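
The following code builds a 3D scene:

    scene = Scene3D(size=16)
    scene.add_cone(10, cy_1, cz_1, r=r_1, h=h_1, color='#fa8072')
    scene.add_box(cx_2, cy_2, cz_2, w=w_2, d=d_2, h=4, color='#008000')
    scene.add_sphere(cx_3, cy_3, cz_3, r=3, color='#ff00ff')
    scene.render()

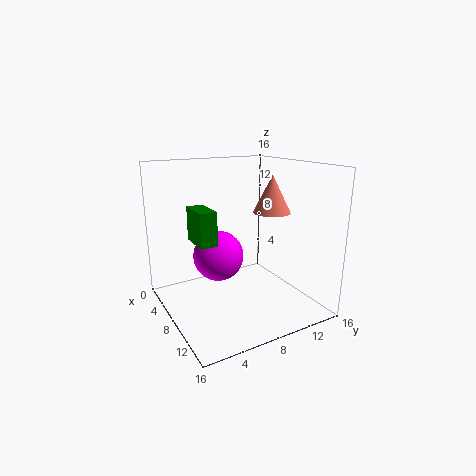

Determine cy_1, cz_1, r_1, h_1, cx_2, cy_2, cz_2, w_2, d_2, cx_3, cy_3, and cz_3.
cy_1 = 11
cz_1 = 11
r_1 = 2
h_1 = 4
cx_2 = 3
cy_2 = 4
cz_2 = 7
w_2 = 4
d_2 = 2
cx_3 = 5
cy_3 = 7
cz_3 = 5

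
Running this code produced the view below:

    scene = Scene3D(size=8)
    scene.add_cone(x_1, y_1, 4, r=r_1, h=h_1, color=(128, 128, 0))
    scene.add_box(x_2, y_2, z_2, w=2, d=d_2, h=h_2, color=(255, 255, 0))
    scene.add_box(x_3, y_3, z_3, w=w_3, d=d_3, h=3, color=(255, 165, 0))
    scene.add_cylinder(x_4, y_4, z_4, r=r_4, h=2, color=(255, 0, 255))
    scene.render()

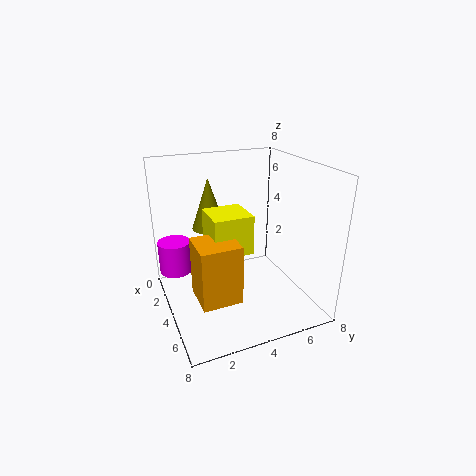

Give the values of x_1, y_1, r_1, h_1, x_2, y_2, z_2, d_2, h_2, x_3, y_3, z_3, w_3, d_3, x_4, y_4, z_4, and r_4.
x_1 = 2, y_1 = 3, r_1 = 1, h_1 = 3, x_2 = 4, y_2 = 2, z_2 = 4, d_2 = 2, h_2 = 2, x_3 = 5, y_3 = 1, z_3 = 2, w_3 = 2, d_3 = 2, x_4 = 1, y_4 = 1, z_4 = 1, r_4 = 1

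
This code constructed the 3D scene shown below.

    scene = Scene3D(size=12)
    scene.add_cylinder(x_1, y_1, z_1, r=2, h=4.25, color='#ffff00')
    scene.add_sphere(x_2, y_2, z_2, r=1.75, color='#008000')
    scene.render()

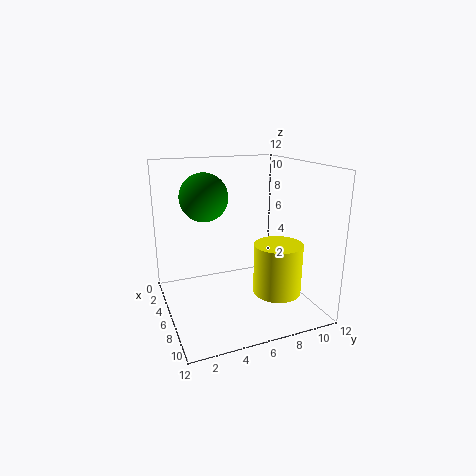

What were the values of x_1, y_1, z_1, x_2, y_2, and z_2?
x_1 = 8, y_1 = 8.75, z_1 = 1.5, x_2 = 7.5, y_2 = 2.75, z_2 = 10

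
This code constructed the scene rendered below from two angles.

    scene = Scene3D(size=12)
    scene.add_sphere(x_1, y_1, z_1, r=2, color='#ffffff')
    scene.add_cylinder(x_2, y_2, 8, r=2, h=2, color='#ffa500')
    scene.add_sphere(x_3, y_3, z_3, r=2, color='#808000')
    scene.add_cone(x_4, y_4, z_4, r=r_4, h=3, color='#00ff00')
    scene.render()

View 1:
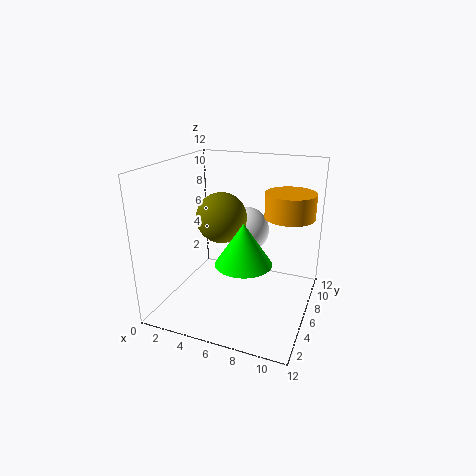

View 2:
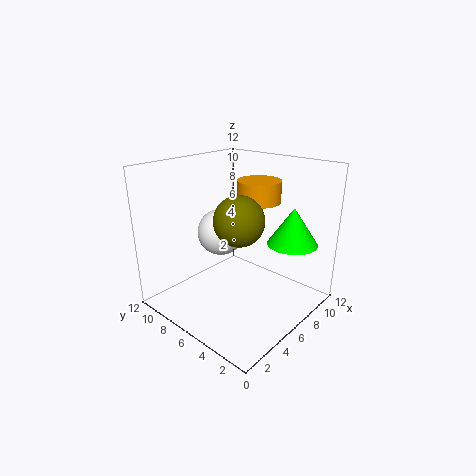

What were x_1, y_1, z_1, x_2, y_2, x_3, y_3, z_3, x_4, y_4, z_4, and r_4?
x_1 = 6
y_1 = 8
z_1 = 6
x_2 = 10
y_2 = 7
x_3 = 5
y_3 = 5
z_3 = 8
x_4 = 8
y_4 = 2
z_4 = 6
r_4 = 2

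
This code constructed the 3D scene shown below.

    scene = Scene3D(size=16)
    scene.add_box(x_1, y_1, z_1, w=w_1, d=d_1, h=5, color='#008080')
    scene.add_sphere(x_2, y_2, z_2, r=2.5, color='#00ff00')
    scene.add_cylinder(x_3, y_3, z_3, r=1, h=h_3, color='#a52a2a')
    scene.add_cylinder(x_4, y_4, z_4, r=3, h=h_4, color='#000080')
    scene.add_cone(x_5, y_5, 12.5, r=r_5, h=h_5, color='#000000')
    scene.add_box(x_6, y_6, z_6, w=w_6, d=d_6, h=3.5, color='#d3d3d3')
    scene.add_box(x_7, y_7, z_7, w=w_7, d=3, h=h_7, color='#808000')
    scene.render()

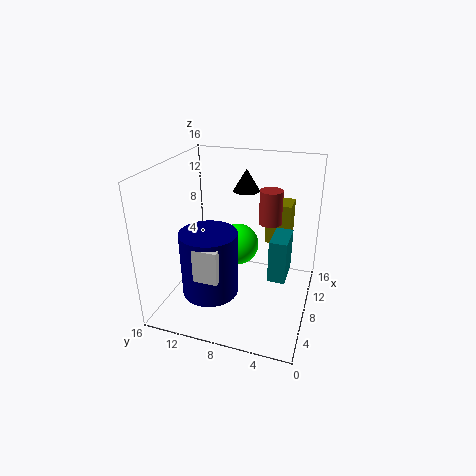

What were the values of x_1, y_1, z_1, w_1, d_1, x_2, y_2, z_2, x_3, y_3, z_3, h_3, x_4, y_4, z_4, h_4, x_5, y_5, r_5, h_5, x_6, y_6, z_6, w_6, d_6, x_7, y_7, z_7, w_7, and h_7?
x_1 = 8; y_1 = 2.5; z_1 = 3; w_1 = 4; d_1 = 2; x_2 = 11; y_2 = 9; z_2 = 5.5; x_3 = 3.5; y_3 = 3.5; z_3 = 12.5; h_3 = 3; x_4 = 4.5; y_4 = 10; z_4 = 3; h_4 = 7; x_5 = 11; y_5 = 8; r_5 = 1.5; h_5 = 2.5; x_6 = 1.5; y_6 = 8; z_6 = 6; w_6 = 2; d_6 = 2.5; x_7 = 12.5; y_7 = 3; z_7 = 5.5; w_7 = 3; h_7 = 5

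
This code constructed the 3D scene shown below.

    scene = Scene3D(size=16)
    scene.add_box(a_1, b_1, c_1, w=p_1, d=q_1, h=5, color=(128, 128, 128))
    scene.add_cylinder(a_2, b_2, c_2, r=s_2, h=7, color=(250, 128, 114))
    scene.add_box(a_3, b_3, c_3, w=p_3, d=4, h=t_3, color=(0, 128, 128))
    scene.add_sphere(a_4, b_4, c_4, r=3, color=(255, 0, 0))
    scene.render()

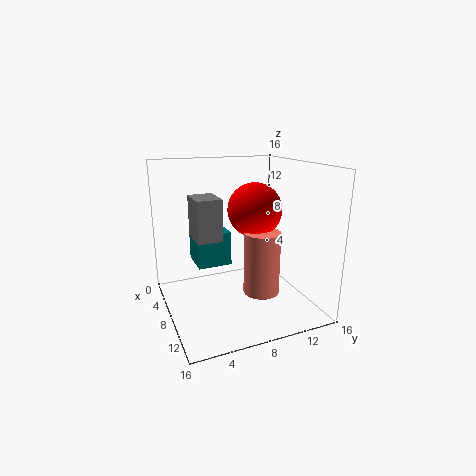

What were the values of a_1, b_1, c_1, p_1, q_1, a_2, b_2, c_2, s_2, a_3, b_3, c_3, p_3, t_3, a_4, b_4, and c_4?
a_1 = 2; b_1 = 4; c_1 = 7; p_1 = 4; q_1 = 3; a_2 = 10; b_2 = 10; c_2 = 2; s_2 = 2; a_3 = 2; b_3 = 4; c_3 = 4; p_3 = 4; t_3 = 4; a_4 = 8; b_4 = 10; c_4 = 11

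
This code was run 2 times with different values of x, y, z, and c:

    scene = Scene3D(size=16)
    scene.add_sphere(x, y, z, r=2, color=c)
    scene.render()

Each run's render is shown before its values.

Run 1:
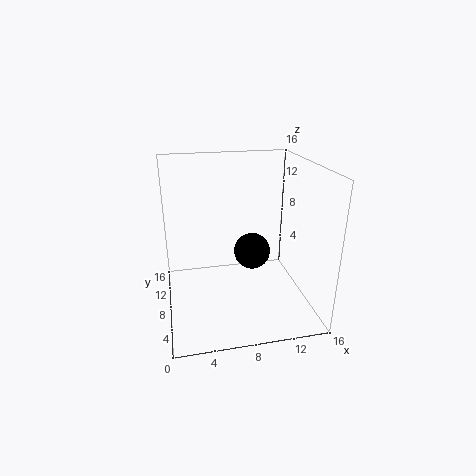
x = 9.5, y = 7.5, z = 6.5, c = 'black'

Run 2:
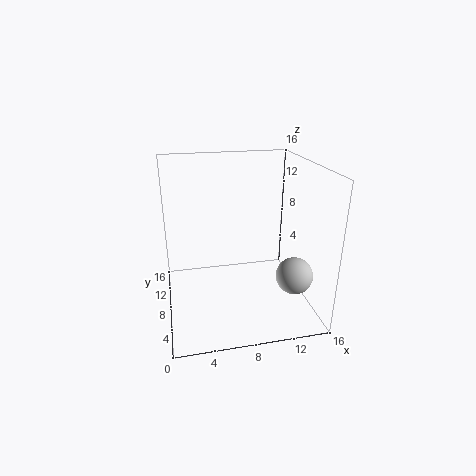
x = 13.5, y = 4.5, z = 4.5, c = 'lightgray'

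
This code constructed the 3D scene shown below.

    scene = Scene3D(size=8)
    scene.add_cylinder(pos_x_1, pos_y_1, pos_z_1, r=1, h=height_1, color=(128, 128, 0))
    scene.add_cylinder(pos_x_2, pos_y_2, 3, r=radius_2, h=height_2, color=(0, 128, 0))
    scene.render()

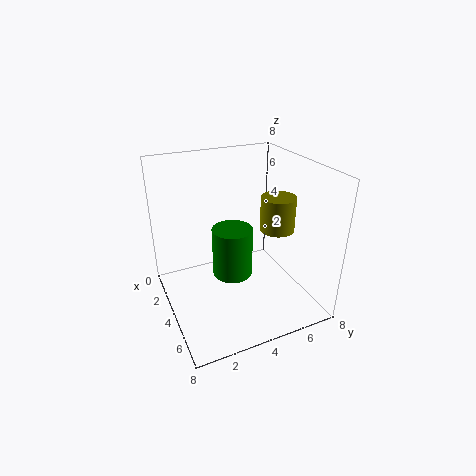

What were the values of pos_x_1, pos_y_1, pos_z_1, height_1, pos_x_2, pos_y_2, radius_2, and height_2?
pos_x_1 = 4, pos_y_1 = 6.5, pos_z_1 = 4, height_1 = 2, pos_x_2 = 5.5, pos_y_2 = 3, radius_2 = 1, height_2 = 2.5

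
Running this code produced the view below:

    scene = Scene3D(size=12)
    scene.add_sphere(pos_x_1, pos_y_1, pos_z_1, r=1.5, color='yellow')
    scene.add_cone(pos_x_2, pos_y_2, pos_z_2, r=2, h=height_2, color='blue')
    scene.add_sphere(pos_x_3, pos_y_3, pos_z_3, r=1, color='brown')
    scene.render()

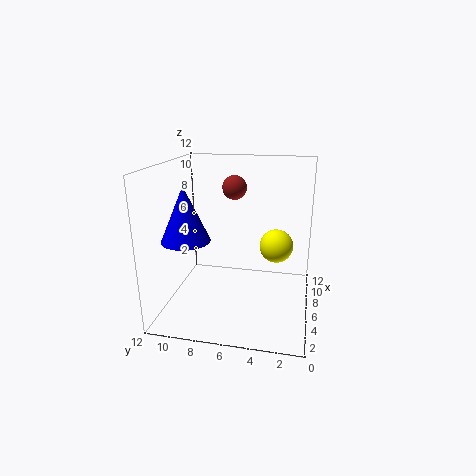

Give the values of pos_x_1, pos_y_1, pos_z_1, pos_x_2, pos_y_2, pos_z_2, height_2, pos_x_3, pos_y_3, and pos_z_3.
pos_x_1 = 8.5; pos_y_1 = 3; pos_z_1 = 4.5; pos_x_2 = 4.5; pos_y_2 = 10; pos_z_2 = 6; height_2 = 4.5; pos_x_3 = 7; pos_y_3 = 6.5; pos_z_3 = 10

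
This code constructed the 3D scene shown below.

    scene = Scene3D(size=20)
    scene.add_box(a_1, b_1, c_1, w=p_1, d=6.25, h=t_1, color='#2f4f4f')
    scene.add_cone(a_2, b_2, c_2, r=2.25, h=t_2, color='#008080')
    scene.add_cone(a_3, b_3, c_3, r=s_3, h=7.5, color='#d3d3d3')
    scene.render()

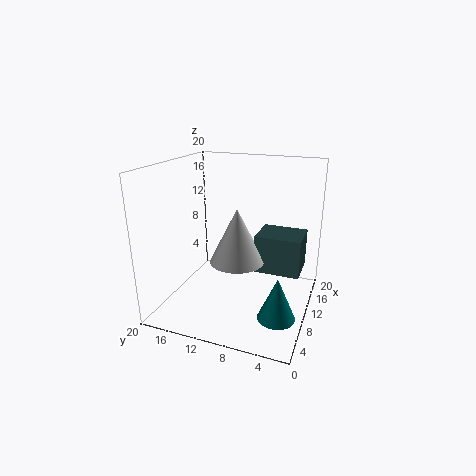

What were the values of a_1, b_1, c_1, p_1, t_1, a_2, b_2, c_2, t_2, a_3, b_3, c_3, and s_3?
a_1 = 9.5
b_1 = 1.25
c_1 = 5.5
p_1 = 5.25
t_1 = 5.25
a_2 = 3
b_2 = 2.5
c_2 = 3.5
t_2 = 5.25
a_3 = 9
b_3 = 9.75
c_3 = 7
s_3 = 3.75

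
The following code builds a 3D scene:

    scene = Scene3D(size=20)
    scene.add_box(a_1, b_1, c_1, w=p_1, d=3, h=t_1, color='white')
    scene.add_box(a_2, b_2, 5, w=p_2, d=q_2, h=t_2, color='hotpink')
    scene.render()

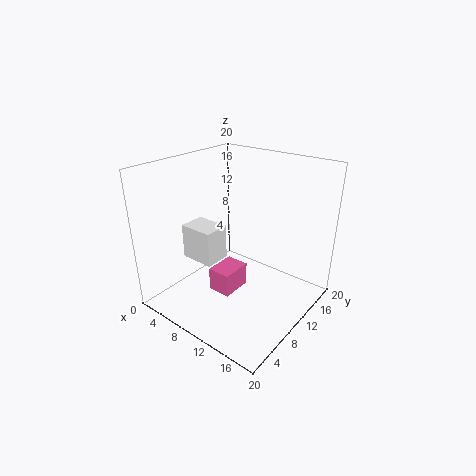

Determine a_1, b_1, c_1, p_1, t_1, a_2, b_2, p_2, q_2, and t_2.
a_1 = 9
b_1 = 1
c_1 = 11
p_1 = 4
t_1 = 4
a_2 = 10
b_2 = 4
p_2 = 3
q_2 = 4
t_2 = 3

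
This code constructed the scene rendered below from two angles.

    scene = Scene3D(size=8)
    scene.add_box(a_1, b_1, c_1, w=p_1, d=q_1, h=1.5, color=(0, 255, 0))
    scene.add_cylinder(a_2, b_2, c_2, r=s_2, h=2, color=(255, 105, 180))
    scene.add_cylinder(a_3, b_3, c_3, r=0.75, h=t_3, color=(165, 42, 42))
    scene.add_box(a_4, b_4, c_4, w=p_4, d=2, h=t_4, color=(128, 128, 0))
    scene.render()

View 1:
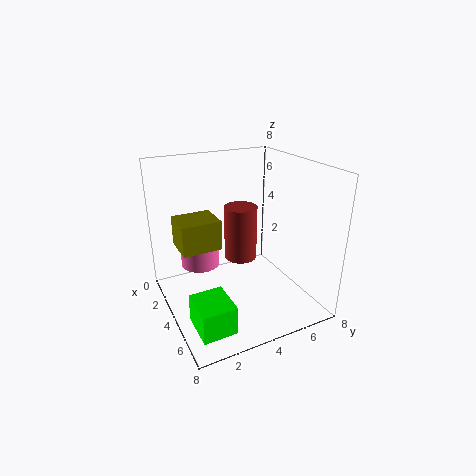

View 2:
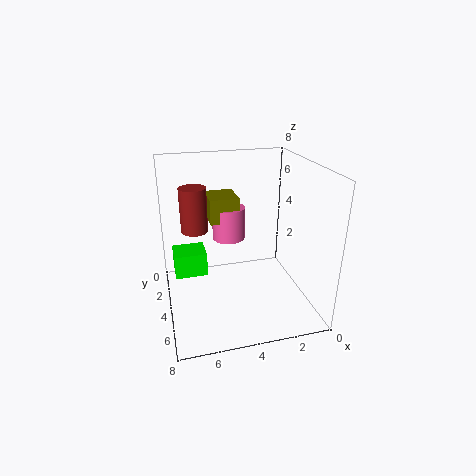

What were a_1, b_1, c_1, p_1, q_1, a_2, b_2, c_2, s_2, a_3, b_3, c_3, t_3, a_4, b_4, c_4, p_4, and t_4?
a_1 = 5.5
b_1 = 0.5
c_1 = 0.75
p_1 = 2
q_1 = 1.75
a_2 = 4
b_2 = 1.75
c_2 = 3
s_2 = 1
a_3 = 6.25
b_3 = 3
c_3 = 4.25
t_3 = 2.5
a_4 = 3.5
b_4 = 0.5
c_4 = 4.25
p_4 = 1.75
t_4 = 1.5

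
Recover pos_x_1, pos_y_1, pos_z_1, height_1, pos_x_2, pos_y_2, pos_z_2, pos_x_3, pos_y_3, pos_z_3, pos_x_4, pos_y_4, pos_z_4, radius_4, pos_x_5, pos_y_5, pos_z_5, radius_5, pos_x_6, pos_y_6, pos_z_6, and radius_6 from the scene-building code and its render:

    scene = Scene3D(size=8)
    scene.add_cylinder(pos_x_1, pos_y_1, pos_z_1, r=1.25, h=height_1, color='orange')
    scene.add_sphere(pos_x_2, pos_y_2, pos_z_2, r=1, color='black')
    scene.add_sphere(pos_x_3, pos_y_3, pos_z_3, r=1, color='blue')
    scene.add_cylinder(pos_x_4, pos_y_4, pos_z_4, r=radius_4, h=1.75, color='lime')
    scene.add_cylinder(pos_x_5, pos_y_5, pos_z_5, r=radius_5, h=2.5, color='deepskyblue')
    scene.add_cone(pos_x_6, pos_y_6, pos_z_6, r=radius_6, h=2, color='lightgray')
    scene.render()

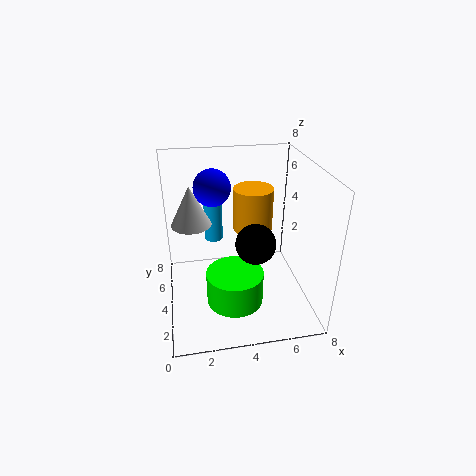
pos_x_1 = 5.5
pos_y_1 = 6.75
pos_z_1 = 3
height_1 = 2.75
pos_x_2 = 4.5
pos_y_2 = 2
pos_z_2 = 4.75
pos_x_3 = 2.75
pos_y_3 = 4.75
pos_z_3 = 6.75
pos_x_4 = 3.5
pos_y_4 = 2.25
pos_z_4 = 1.25
radius_4 = 1.5
pos_x_5 = 2.75
pos_y_5 = 4.75
pos_z_5 = 3.75
radius_5 = 0.5
pos_x_6 = 1.5
pos_y_6 = 3.25
pos_z_6 = 5.5
radius_6 = 1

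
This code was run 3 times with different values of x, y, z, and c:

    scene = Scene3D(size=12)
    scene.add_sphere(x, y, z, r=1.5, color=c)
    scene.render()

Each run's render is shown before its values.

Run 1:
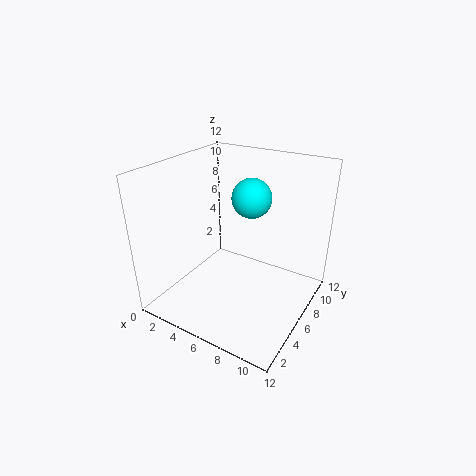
x = 7.5, y = 5.5, z = 10, c = 'cyan'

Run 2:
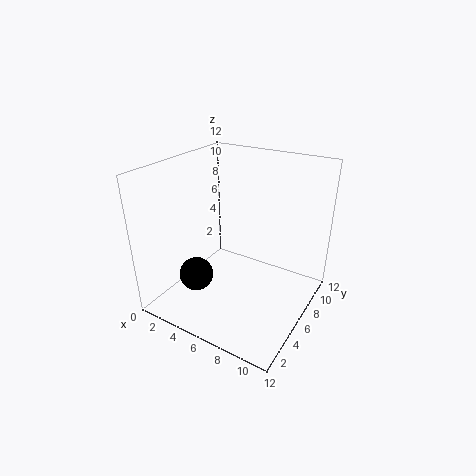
x = 2.5, y = 4.5, z = 2, c = 'black'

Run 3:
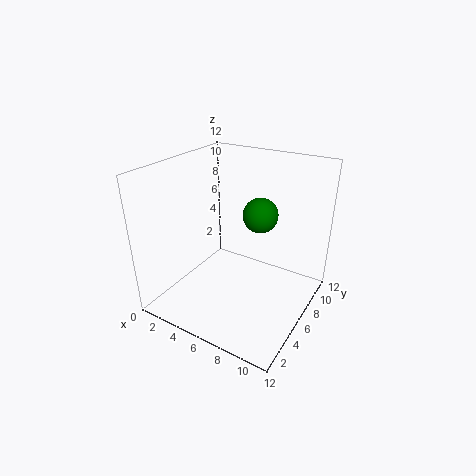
x = 7, y = 8, z = 7.5, c = 'green'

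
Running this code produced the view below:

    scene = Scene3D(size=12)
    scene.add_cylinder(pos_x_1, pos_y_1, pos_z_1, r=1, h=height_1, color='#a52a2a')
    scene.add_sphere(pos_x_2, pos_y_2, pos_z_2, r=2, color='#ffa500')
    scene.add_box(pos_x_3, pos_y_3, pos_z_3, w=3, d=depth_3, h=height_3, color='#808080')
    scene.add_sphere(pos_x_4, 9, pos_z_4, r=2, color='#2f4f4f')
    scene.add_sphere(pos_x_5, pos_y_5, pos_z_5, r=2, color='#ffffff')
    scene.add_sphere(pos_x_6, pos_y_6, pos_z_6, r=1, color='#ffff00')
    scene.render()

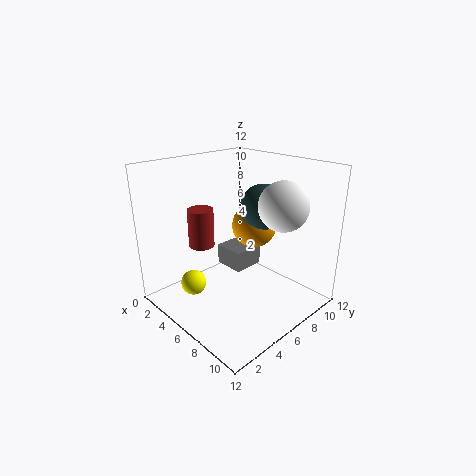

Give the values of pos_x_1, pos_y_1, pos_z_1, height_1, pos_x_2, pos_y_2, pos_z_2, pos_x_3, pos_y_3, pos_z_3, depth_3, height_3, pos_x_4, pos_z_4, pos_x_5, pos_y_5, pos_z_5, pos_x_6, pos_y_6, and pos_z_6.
pos_x_1 = 5, pos_y_1 = 3, pos_z_1 = 6, height_1 = 3, pos_x_2 = 5, pos_y_2 = 9, pos_z_2 = 6, pos_x_3 = 1, pos_y_3 = 8, pos_z_3 = 1, depth_3 = 3, height_3 = 2, pos_x_4 = 6, pos_z_4 = 8, pos_x_5 = 9, pos_y_5 = 8, pos_z_5 = 9, pos_x_6 = 5, pos_y_6 = 2, pos_z_6 = 3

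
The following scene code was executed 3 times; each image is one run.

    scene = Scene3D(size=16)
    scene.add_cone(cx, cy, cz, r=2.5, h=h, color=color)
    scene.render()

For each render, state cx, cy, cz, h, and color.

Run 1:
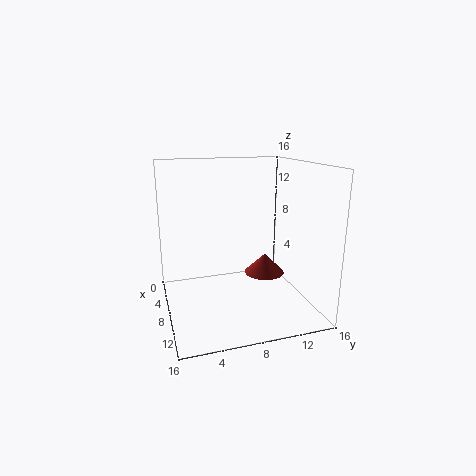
cx = 5, cy = 12.5, cz = 2, h = 2.5, color = 'brown'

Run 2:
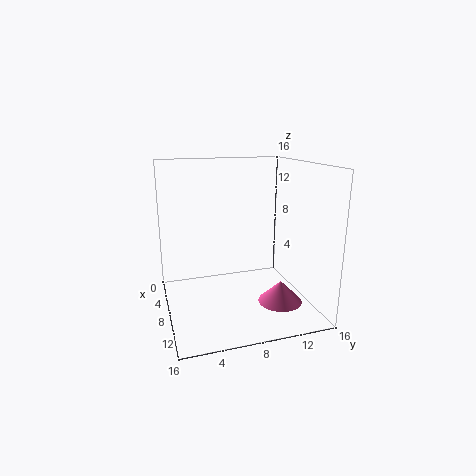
cx = 10, cy = 12.5, cz = 0.5, h = 2.5, color = 'hotpink'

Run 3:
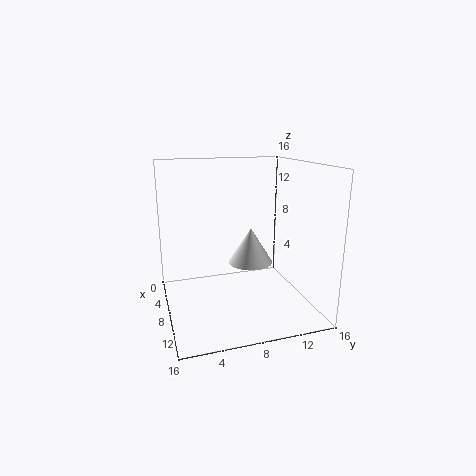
cx = 8, cy = 9.5, cz = 5, h = 4, color = 'white'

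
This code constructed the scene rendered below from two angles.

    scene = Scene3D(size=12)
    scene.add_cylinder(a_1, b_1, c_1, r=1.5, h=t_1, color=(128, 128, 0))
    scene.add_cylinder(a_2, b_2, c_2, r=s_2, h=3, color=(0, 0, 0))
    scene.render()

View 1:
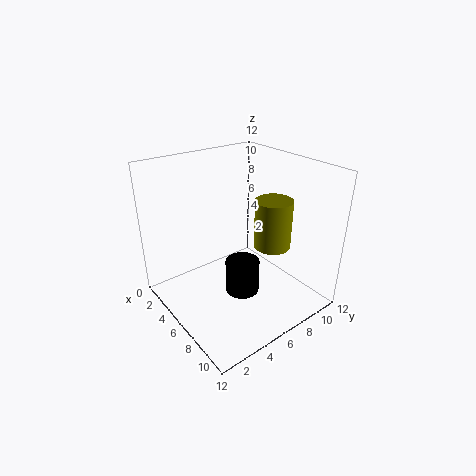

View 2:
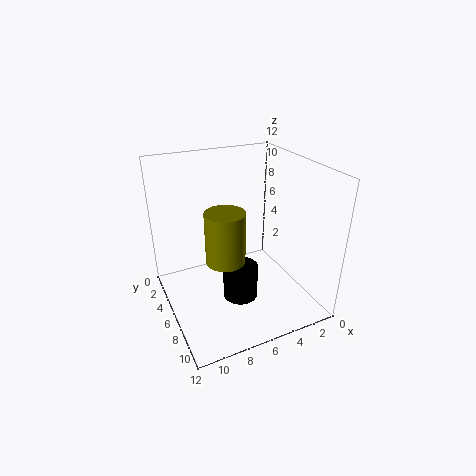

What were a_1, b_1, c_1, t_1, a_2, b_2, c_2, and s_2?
a_1 = 8, b_1 = 8, c_1 = 5.5, t_1 = 4, a_2 = 6, b_2 = 6.5, c_2 = 0.5, s_2 = 1.5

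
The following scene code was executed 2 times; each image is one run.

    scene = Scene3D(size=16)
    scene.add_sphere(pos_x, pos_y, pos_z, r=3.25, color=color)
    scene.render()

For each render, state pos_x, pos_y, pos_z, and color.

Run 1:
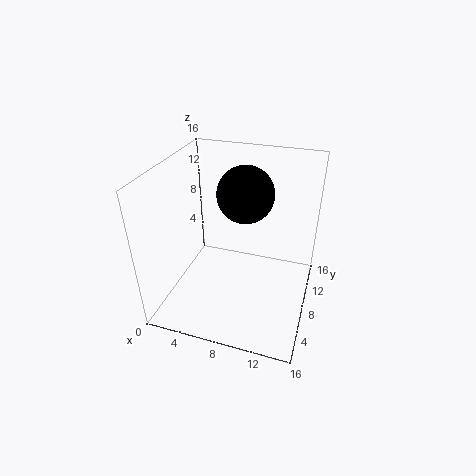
pos_x = 8; pos_y = 10.75; pos_z = 12; color = 'black'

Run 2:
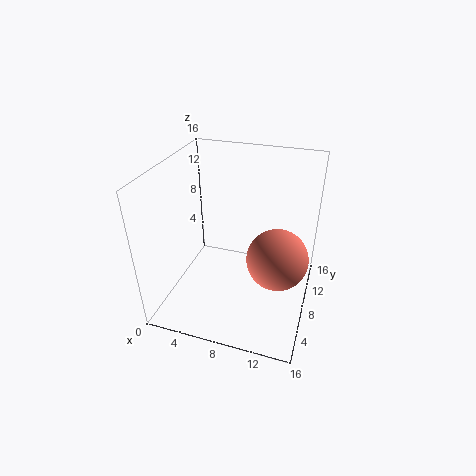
pos_x = 12.75; pos_y = 6.75; pos_z = 7; color = 'salmon'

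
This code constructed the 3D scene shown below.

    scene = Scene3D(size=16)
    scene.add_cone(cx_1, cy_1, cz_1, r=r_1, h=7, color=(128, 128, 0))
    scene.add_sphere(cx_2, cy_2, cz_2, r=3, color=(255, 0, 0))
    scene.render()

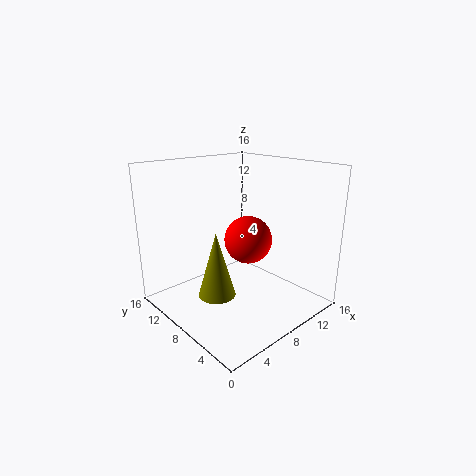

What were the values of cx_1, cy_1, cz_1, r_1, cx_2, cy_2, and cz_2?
cx_1 = 4.5, cy_1 = 7.5, cz_1 = 2.5, r_1 = 2, cx_2 = 12, cy_2 = 10.5, cz_2 = 6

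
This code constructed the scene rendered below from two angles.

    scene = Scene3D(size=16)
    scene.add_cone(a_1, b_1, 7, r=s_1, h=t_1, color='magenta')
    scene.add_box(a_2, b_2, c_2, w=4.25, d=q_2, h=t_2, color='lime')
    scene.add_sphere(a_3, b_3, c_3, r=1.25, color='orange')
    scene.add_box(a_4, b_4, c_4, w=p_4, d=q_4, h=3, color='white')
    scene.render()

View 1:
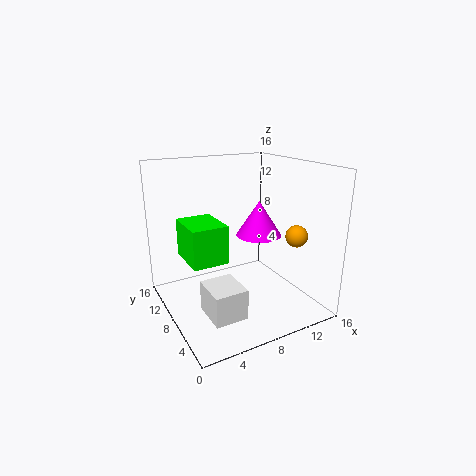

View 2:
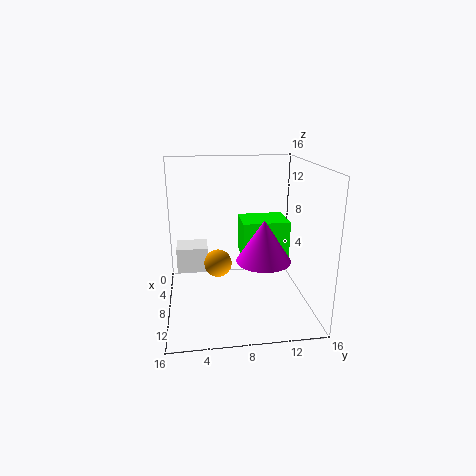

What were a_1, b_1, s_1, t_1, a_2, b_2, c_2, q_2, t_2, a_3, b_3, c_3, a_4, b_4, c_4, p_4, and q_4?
a_1 = 12
b_1 = 10
s_1 = 2.75
t_1 = 4.25
a_2 = 3
b_2 = 8.75
c_2 = 4.75
q_2 = 5.5
t_2 = 4.5
a_3 = 14
b_3 = 5.25
c_3 = 8
a_4 = 2
b_4 = 1
c_4 = 2.75
p_4 = 3.25
q_4 = 3.75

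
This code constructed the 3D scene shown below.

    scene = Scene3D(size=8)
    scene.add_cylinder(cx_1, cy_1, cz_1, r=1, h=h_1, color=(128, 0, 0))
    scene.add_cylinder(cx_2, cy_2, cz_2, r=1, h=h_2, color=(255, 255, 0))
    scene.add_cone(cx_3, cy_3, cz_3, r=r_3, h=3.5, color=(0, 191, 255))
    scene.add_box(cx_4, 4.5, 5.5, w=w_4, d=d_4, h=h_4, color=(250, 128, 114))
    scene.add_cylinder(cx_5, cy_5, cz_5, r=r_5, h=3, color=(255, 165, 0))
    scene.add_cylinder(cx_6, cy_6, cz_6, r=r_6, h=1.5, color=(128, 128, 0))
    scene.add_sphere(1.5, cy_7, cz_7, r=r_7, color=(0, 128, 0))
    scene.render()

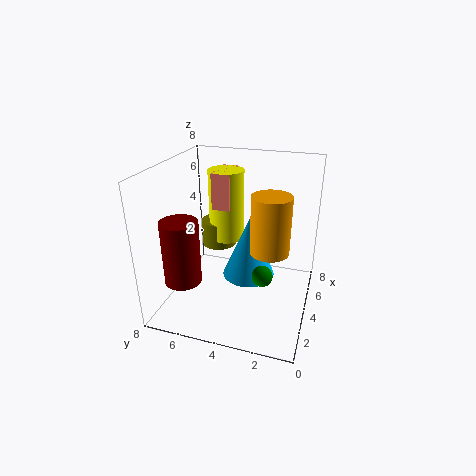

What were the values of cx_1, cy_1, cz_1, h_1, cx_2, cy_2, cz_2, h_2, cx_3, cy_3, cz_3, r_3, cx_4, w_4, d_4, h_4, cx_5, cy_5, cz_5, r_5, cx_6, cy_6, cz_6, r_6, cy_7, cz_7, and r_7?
cx_1 = 2; cy_1 = 6.5; cz_1 = 2; h_1 = 3.5; cx_2 = 5; cy_2 = 5; cz_2 = 3.5; h_2 = 4; cx_3 = 4.5; cy_3 = 3.5; cz_3 = 1.5; r_3 = 1.5; cx_4 = 4; w_4 = 2; d_4 = 1; h_4 = 2; cx_5 = 3; cy_5 = 2; cz_5 = 4; r_5 = 1; cx_6 = 5; cy_6 = 5.5; cz_6 = 3; r_6 = 1; cy_7 = 2; cz_7 = 3.5; r_7 = 0.5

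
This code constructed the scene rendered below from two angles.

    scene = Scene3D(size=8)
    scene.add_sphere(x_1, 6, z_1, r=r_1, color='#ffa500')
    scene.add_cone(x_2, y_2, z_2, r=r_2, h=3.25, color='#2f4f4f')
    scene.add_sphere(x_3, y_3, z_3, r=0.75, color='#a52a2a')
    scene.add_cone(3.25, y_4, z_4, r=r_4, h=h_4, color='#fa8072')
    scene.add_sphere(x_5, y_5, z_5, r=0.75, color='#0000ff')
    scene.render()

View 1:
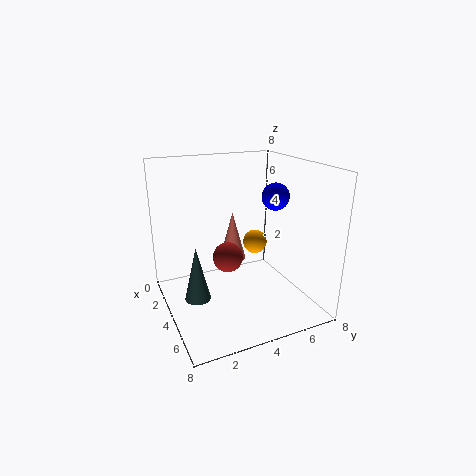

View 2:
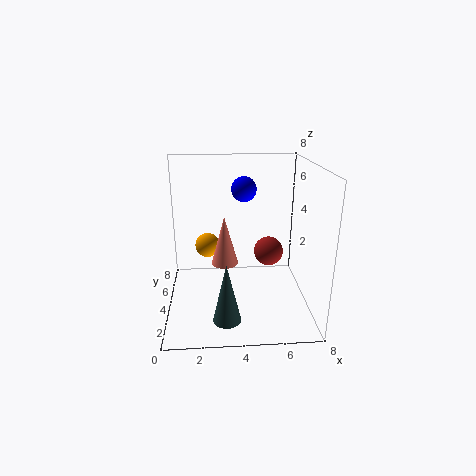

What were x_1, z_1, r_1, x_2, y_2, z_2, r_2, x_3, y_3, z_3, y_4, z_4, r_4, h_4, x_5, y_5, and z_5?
x_1 = 2.25; z_1 = 2.75; r_1 = 0.75; x_2 = 3.25; y_2 = 1.75; z_2 = 0.25; r_2 = 0.75; x_3 = 5.5; y_3 = 2.75; z_3 = 3.75; y_4 = 4; z_4 = 2.5; r_4 = 0.75; h_4 = 2.75; x_5 = 4.5; y_5 = 6; z_5 = 6.25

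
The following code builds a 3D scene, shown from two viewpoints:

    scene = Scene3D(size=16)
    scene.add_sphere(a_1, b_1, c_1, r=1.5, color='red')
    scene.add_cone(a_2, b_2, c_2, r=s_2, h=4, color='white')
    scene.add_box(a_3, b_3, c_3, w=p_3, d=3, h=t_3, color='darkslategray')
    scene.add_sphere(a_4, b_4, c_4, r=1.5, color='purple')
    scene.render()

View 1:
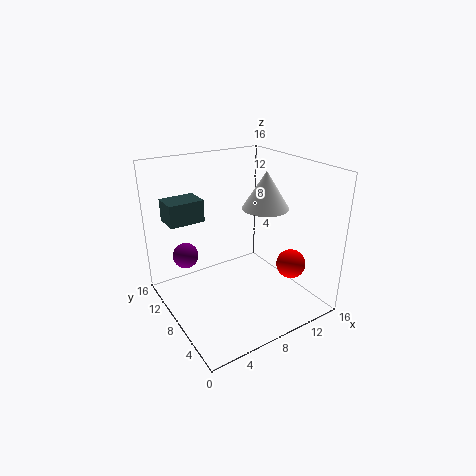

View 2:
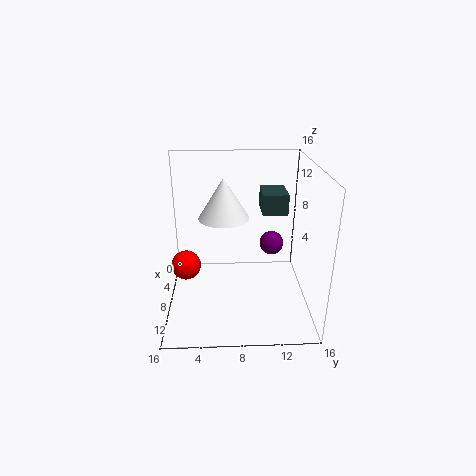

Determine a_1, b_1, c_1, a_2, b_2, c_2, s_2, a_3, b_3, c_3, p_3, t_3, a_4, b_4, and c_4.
a_1 = 11; b_1 = 2.5; c_1 = 6.5; a_2 = 10.5; b_2 = 6.5; c_2 = 11.5; s_2 = 2.5; a_3 = 1.5; b_3 = 11; c_3 = 9.5; p_3 = 4; t_3 = 2.5; a_4 = 3.5; b_4 = 12.5; c_4 = 5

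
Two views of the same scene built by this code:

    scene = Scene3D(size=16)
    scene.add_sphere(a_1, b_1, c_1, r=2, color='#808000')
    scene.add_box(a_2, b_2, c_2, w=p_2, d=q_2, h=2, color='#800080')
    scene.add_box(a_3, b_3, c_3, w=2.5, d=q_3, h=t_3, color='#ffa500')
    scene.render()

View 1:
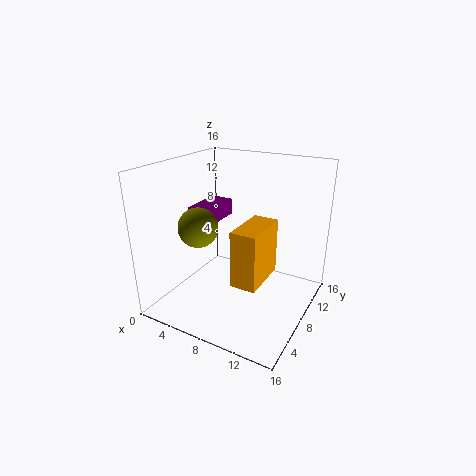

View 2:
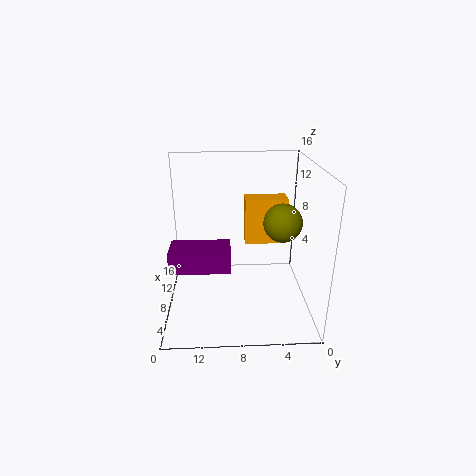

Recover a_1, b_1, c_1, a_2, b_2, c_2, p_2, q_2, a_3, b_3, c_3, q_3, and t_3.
a_1 = 6, b_1 = 3.5, c_1 = 10.5, a_2 = 0.5, b_2 = 9, c_2 = 8, p_2 = 3, q_2 = 5.5, a_3 = 10.5, b_3 = 2, c_3 = 6, q_3 = 5, t_3 = 5.5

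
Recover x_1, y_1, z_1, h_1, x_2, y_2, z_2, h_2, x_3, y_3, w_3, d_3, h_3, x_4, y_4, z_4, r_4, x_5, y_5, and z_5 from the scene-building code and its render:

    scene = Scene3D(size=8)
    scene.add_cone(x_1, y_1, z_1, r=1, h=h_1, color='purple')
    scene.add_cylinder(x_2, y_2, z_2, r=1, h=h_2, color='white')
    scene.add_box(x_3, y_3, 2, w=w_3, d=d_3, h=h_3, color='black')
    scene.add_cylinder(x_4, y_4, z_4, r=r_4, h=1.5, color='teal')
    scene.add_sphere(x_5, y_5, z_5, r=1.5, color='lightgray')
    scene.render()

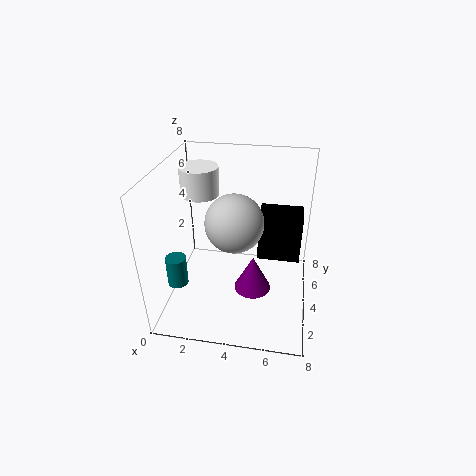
x_1 = 5; y_1 = 3; z_1 = 1.5; h_1 = 2; x_2 = 2; y_2 = 4; z_2 = 6.5; h_2 = 1.5; x_3 = 5; y_3 = 5; w_3 = 2.5; d_3 = 1.5; h_3 = 3; x_4 = 1.5; y_4 = 1; z_4 = 3; r_4 = 0.5; x_5 = 4; y_5 = 3; z_5 = 5.5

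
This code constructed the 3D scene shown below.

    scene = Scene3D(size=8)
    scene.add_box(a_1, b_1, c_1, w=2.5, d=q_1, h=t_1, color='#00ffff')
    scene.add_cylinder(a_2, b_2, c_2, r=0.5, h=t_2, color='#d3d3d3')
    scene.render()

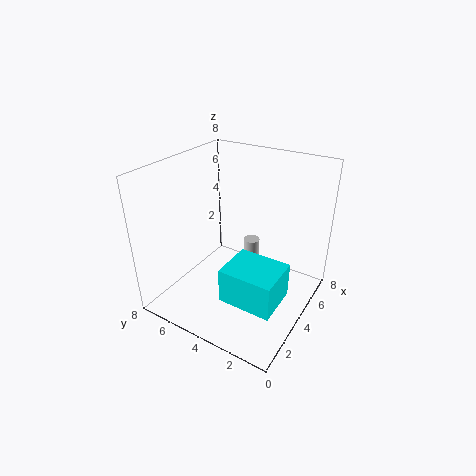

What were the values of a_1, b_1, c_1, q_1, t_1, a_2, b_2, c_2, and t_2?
a_1 = 2
b_1 = 1
c_1 = 1
q_1 = 3
t_1 = 2
a_2 = 6.5
b_2 = 4.5
c_2 = 1
t_2 = 1.5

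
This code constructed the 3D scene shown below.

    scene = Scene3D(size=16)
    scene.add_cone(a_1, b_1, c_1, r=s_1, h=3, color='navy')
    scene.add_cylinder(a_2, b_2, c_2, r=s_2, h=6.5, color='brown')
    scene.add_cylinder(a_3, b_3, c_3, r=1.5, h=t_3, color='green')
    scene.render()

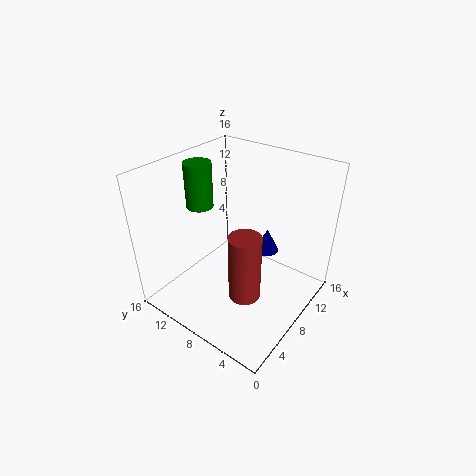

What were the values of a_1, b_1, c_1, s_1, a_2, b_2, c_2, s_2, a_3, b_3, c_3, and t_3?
a_1 = 13.5
b_1 = 7.5
c_1 = 3.5
s_1 = 1.5
a_2 = 3
b_2 = 3.5
c_2 = 6
s_2 = 1.5
a_3 = 7
b_3 = 12.5
c_3 = 11
t_3 = 5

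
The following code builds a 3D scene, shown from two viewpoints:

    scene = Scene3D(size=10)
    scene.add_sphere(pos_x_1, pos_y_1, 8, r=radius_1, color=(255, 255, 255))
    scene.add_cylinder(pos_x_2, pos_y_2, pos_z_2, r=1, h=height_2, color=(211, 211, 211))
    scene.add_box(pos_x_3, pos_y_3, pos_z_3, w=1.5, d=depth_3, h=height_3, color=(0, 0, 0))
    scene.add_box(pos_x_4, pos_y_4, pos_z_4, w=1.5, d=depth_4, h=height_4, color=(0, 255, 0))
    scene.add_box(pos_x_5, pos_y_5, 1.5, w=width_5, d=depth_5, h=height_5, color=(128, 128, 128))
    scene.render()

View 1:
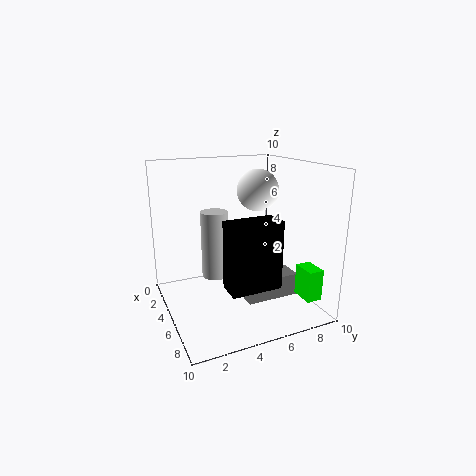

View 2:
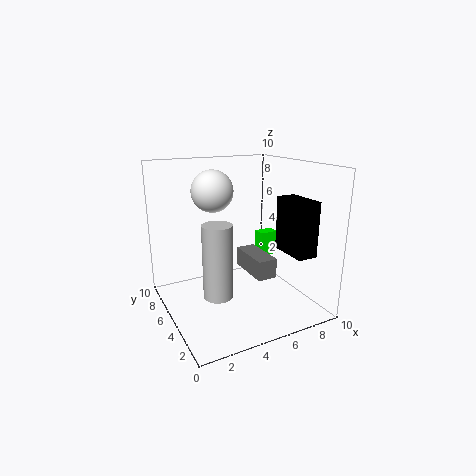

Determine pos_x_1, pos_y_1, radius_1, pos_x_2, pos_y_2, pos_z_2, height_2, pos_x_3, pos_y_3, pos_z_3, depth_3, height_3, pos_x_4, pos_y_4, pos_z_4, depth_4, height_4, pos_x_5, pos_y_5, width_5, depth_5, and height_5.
pos_x_1 = 4
pos_y_1 = 7
radius_1 = 1.5
pos_x_2 = 3
pos_y_2 = 4
pos_z_2 = 1.5
height_2 = 5
pos_x_3 = 8.5
pos_y_3 = 2.5
pos_z_3 = 3.5
depth_3 = 3
height_3 = 4
pos_x_4 = 8.5
pos_y_4 = 7.5
pos_z_4 = 2
depth_4 = 1
height_4 = 2
pos_x_5 = 6.5
pos_y_5 = 4.5
width_5 = 1.5
depth_5 = 3.5
height_5 = 1.5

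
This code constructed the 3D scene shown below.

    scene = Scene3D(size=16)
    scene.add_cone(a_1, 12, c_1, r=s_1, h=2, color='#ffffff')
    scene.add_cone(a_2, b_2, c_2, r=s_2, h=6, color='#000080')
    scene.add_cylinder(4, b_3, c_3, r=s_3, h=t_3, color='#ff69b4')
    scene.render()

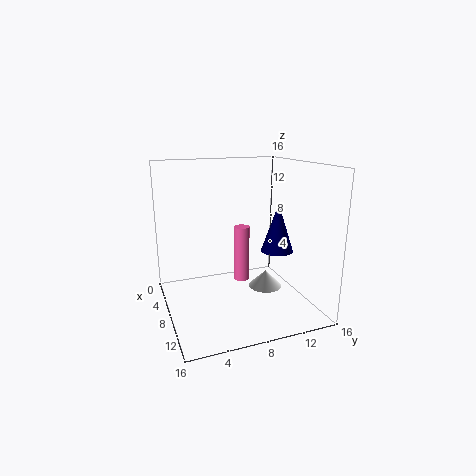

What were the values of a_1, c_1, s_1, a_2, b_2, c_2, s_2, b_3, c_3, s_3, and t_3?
a_1 = 7; c_1 = 1; s_1 = 2; a_2 = 6; b_2 = 14; c_2 = 5; s_2 = 2; b_3 = 10; c_3 = 1; s_3 = 1; t_3 = 7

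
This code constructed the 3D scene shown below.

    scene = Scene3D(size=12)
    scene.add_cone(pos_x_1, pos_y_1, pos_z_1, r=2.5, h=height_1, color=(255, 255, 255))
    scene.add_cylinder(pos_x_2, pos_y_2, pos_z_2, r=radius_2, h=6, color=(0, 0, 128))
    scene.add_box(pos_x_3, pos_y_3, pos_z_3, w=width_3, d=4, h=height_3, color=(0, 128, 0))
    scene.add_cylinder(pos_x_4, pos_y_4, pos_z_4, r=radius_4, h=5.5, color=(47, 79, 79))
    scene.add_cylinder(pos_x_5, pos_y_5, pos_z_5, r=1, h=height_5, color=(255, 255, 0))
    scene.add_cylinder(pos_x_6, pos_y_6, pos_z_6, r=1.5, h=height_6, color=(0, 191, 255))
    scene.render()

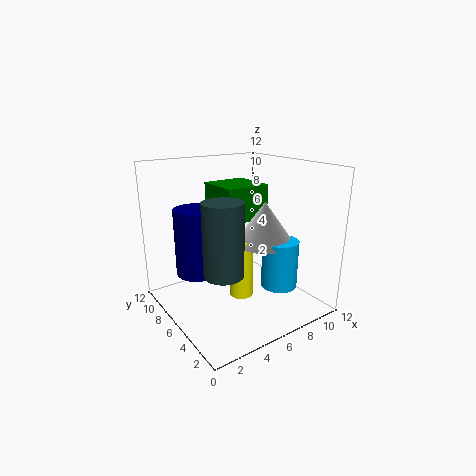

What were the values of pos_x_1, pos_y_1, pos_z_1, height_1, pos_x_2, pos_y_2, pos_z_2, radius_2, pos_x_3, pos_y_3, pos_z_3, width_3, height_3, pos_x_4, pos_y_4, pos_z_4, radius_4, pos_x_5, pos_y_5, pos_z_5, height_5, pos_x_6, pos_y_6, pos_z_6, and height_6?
pos_x_1 = 8, pos_y_1 = 5, pos_z_1 = 5.5, height_1 = 3.5, pos_x_2 = 4, pos_y_2 = 9.5, pos_z_2 = 2, radius_2 = 2, pos_x_3 = 5.5, pos_y_3 = 6.5, pos_z_3 = 7, width_3 = 4, height_3 = 3, pos_x_4 = 3, pos_y_4 = 3.5, pos_z_4 = 4.5, radius_4 = 1.5, pos_x_5 = 6, pos_y_5 = 5.5, pos_z_5 = 1, height_5 = 5, pos_x_6 = 8.5, pos_y_6 = 3.5, pos_z_6 = 2, height_6 = 4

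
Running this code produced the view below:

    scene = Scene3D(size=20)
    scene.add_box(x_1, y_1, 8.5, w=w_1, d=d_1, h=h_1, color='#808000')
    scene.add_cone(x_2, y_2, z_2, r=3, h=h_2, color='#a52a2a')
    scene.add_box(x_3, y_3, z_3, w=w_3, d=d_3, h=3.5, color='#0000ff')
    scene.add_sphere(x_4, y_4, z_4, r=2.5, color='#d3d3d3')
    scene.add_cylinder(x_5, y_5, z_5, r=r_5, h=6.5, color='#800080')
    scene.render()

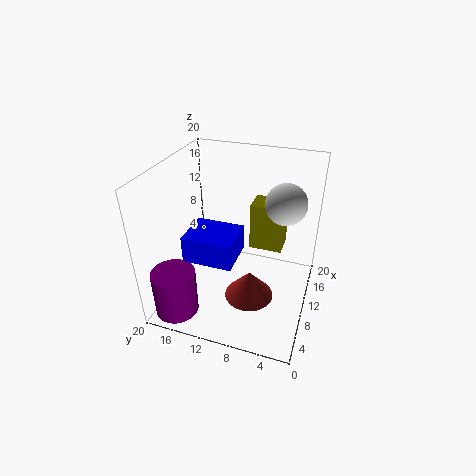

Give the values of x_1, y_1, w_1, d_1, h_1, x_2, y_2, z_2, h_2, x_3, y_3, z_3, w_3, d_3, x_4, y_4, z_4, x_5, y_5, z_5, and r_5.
x_1 = 10.5, y_1 = 4, w_1 = 3.5, d_1 = 4.5, h_1 = 6.5, x_2 = 4, y_2 = 6.5, z_2 = 6, h_2 = 3.5, x_3 = 4, y_3 = 9, z_3 = 9, w_3 = 5.5, d_3 = 6.5, x_4 = 8.5, y_4 = 3.5, z_4 = 17, x_5 = 3.5, y_5 = 17, z_5 = 0.5, r_5 = 3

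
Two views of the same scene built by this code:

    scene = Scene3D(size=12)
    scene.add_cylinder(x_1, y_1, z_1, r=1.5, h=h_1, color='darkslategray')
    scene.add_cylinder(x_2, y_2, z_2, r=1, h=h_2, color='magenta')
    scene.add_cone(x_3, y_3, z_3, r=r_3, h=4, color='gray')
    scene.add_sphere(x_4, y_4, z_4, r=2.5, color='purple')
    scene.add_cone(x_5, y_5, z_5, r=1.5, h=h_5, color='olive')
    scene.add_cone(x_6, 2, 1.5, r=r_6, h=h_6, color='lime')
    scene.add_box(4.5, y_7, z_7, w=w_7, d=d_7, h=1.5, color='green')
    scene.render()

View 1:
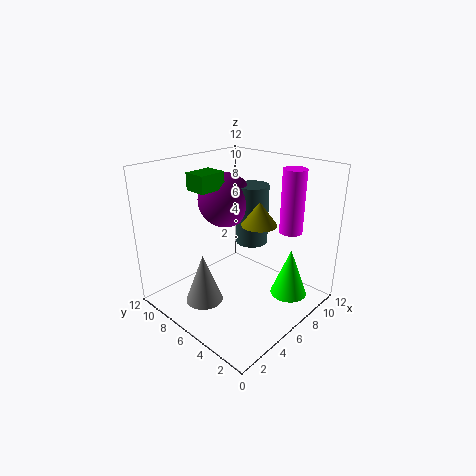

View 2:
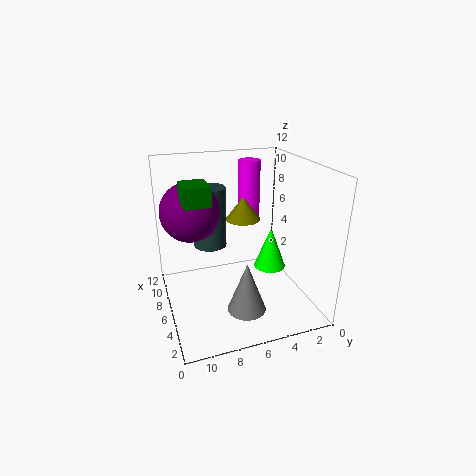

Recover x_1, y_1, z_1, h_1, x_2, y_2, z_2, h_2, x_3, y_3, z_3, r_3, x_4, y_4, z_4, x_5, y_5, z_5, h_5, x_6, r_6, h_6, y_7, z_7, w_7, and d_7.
x_1 = 9.5; y_1 = 7.5; z_1 = 4; h_1 = 5.5; x_2 = 10; y_2 = 3.5; z_2 = 6; h_2 = 5.5; x_3 = 2.5; y_3 = 6.5; z_3 = 1.5; r_3 = 1.5; x_4 = 8; y_4 = 9.5; z_4 = 8; x_5 = 7.5; y_5 = 5; z_5 = 7; h_5 = 2; x_6 = 8; r_6 = 1.5; h_6 = 4; y_7 = 8.5; z_7 = 9.5; w_7 = 2.5; d_7 = 2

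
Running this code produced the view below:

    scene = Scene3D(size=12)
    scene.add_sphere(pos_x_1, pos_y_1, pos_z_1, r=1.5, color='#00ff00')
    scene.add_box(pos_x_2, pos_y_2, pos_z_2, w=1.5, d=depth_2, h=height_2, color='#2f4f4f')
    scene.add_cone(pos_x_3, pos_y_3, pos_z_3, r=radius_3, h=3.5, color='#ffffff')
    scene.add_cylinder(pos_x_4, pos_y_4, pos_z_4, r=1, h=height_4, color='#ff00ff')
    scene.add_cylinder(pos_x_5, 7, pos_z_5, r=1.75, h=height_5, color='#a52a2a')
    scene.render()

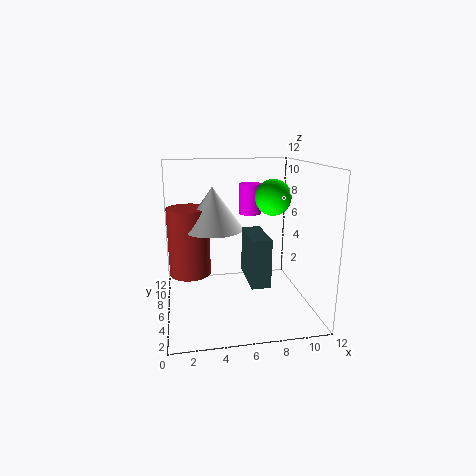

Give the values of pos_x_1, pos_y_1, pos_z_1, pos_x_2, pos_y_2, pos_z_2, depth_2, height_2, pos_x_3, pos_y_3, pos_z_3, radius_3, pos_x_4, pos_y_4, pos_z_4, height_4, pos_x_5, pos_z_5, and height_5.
pos_x_1 = 9, pos_y_1 = 6.25, pos_z_1 = 9.25, pos_x_2 = 6.25, pos_y_2 = 2, pos_z_2 = 3.25, depth_2 = 3.75, height_2 = 3.75, pos_x_3 = 4, pos_y_3 = 6.5, pos_z_3 = 6.75, radius_3 = 2.5, pos_x_4 = 7.75, pos_y_4 = 9.25, pos_z_4 = 7.25, height_4 = 2.75, pos_x_5 = 2, pos_z_5 = 2.75, height_5 = 5.75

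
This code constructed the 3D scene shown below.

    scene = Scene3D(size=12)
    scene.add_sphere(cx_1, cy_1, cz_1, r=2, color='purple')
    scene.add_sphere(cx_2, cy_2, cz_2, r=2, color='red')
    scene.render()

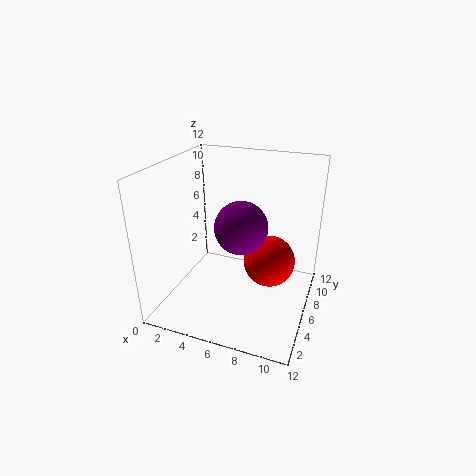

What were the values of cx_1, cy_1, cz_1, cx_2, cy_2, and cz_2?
cx_1 = 7
cy_1 = 4
cz_1 = 8
cx_2 = 9
cy_2 = 5
cz_2 = 5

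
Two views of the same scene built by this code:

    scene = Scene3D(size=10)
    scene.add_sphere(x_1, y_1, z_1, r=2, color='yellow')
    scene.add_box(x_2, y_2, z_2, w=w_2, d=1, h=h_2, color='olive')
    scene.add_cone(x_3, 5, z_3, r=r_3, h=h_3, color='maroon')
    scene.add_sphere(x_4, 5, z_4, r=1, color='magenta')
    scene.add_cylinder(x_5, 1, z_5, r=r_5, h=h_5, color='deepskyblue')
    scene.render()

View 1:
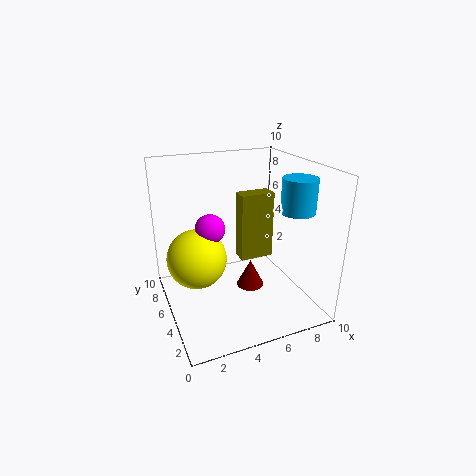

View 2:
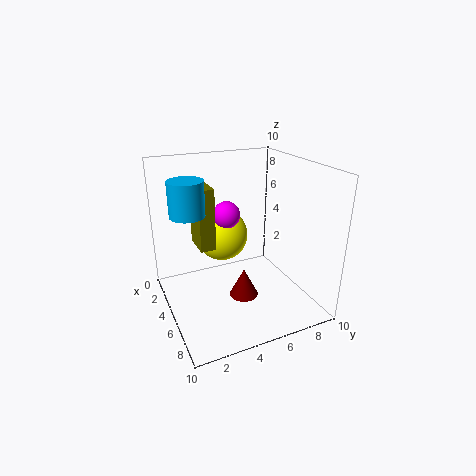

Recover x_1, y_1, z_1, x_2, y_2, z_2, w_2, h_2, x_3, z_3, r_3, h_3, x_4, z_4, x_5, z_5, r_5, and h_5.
x_1 = 2
y_1 = 5
z_1 = 4
x_2 = 4
y_2 = 2
z_2 = 5
w_2 = 2
h_2 = 4
x_3 = 6
z_3 = 1
r_3 = 1
h_3 = 2
x_4 = 3
z_4 = 6
x_5 = 7
z_5 = 8
r_5 = 1
h_5 = 2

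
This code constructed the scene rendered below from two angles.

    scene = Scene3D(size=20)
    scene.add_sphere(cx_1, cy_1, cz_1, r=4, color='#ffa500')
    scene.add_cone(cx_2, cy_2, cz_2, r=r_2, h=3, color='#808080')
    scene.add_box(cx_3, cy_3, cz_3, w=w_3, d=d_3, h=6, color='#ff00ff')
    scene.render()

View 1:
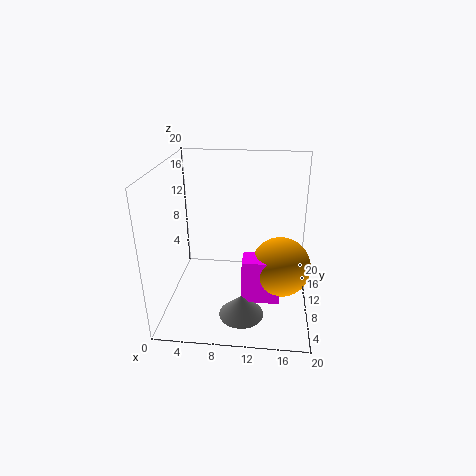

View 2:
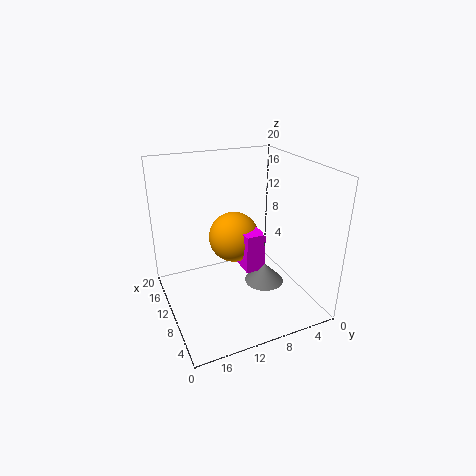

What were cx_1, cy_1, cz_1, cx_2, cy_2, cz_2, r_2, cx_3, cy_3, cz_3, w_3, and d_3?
cx_1 = 16; cy_1 = 8; cz_1 = 7; cx_2 = 11; cy_2 = 5; cz_2 = 1; r_2 = 3; cx_3 = 11; cy_3 = 5; cz_3 = 3; w_3 = 5; d_3 = 3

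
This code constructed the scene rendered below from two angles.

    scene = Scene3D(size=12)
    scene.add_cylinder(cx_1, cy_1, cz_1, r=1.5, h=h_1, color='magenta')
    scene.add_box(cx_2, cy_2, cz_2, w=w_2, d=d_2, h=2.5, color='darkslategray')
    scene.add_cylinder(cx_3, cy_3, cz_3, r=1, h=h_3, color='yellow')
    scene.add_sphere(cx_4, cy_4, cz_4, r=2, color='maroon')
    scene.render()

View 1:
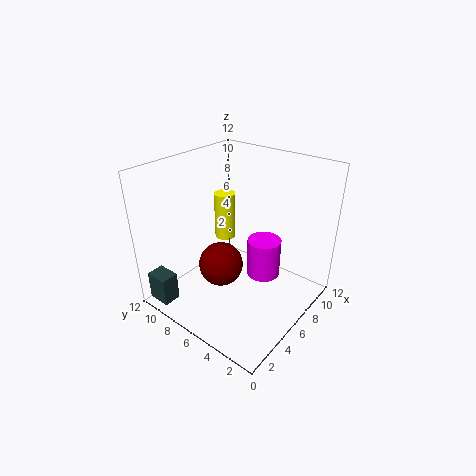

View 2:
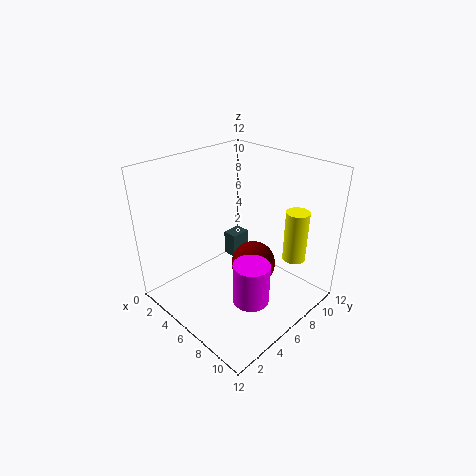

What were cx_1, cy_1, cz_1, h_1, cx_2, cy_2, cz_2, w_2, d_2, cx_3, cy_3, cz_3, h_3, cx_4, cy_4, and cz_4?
cx_1 = 8.5
cy_1 = 5
cz_1 = 1.5
h_1 = 3.5
cx_2 = 0.5
cy_2 = 9.5
cz_2 = 0.5
w_2 = 1.5
d_2 = 2
cx_3 = 9
cy_3 = 10
cz_3 = 3.5
h_3 = 4.5
cx_4 = 6
cy_4 = 8
cz_4 = 2.5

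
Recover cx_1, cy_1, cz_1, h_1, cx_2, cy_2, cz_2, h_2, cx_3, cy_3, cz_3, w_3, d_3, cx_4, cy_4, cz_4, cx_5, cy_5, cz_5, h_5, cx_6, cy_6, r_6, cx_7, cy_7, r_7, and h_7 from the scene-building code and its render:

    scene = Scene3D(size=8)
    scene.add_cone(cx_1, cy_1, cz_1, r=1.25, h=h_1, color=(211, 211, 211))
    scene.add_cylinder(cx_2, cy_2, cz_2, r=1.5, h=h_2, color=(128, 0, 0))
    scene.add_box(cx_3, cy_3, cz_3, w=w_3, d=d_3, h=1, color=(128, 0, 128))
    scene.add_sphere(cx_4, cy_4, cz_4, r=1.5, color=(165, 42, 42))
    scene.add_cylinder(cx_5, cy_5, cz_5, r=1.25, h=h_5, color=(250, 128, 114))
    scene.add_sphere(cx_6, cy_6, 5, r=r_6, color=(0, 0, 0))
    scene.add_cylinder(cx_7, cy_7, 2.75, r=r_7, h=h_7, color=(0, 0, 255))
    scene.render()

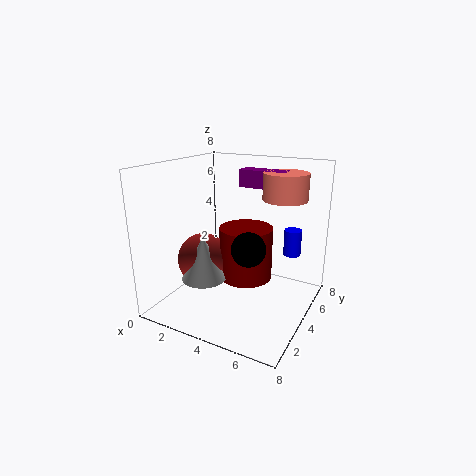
cx_1 = 2.5
cy_1 = 2.75
cz_1 = 1.75
h_1 = 2.5
cx_2 = 4.25
cy_2 = 4.5
cz_2 = 1.5
h_2 = 3
cx_3 = 3.25
cy_3 = 5.5
cz_3 = 6.5
w_3 = 2.75
d_3 = 1
cx_4 = 2
cy_4 = 3.5
cz_4 = 2.5
cx_5 = 6
cy_5 = 5.75
cz_5 = 6
h_5 = 1.5
cx_6 = 6.25
cy_6 = 0.75
r_6 = 0.75
cx_7 = 6.5
cy_7 = 6
r_7 = 0.5
h_7 = 1.5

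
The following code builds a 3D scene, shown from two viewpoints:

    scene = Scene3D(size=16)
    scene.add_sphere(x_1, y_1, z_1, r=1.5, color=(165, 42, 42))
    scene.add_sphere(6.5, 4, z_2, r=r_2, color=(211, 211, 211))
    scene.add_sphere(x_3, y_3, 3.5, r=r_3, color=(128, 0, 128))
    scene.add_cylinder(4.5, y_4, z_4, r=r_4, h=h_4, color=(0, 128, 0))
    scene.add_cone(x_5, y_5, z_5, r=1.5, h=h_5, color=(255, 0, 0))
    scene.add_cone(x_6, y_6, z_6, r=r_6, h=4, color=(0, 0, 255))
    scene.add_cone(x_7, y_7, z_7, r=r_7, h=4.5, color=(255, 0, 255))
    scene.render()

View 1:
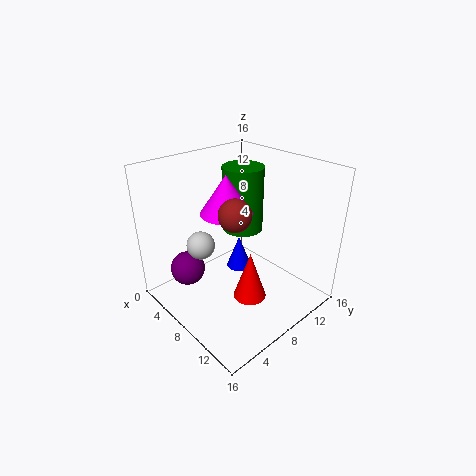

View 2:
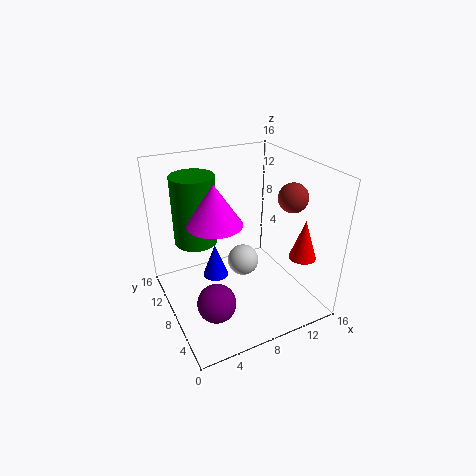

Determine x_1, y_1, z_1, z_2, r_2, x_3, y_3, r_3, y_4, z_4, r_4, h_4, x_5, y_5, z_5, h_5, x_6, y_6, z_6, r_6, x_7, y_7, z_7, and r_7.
x_1 = 12, y_1 = 4, z_1 = 13.5, z_2 = 8, r_2 = 1.5, x_3 = 3.5, y_3 = 4, r_3 = 2, y_4 = 12, z_4 = 6.5, r_4 = 2.5, h_4 = 8, x_5 = 14, y_5 = 4, z_5 = 6, h_5 = 4.5, x_6 = 6, y_6 = 10, z_6 = 2.5, r_6 = 1.5, x_7 = 5.5, y_7 = 8.5, z_7 = 10, r_7 = 3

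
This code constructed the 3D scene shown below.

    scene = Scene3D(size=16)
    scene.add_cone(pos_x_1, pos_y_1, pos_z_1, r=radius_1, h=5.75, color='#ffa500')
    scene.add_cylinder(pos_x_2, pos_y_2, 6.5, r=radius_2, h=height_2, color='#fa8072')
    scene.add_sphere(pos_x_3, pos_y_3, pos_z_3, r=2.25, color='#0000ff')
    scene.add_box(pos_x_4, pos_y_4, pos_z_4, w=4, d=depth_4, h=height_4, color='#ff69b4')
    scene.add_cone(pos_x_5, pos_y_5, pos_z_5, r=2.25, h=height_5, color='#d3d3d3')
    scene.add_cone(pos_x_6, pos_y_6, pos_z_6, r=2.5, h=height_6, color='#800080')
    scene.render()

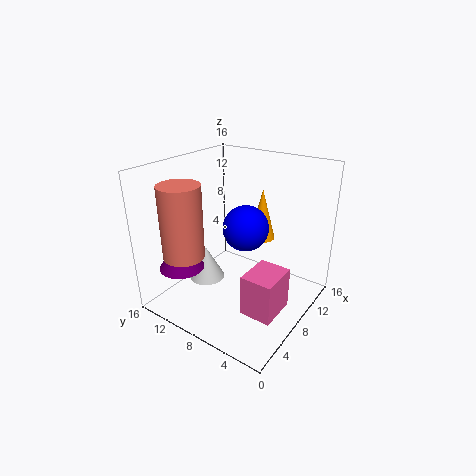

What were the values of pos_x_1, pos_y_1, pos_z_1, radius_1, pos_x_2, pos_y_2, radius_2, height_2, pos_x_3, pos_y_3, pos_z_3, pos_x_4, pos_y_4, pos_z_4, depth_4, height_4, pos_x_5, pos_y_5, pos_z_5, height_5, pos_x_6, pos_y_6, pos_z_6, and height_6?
pos_x_1 = 11
pos_y_1 = 6.75
pos_z_1 = 7.25
radius_1 = 1.5
pos_x_2 = 3.5
pos_y_2 = 12
radius_2 = 2.25
height_2 = 8
pos_x_3 = 5.75
pos_y_3 = 5.5
pos_z_3 = 10.75
pos_x_4 = 3
pos_y_4 = 1
pos_z_4 = 2.75
depth_4 = 3.25
height_4 = 4.25
pos_x_5 = 8.75
pos_y_5 = 13.5
pos_z_5 = 0.5
height_5 = 4.25
pos_x_6 = 3.75
pos_y_6 = 12.75
pos_z_6 = 4.75
height_6 = 3.5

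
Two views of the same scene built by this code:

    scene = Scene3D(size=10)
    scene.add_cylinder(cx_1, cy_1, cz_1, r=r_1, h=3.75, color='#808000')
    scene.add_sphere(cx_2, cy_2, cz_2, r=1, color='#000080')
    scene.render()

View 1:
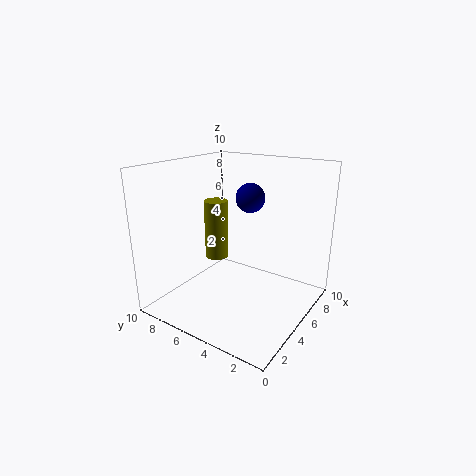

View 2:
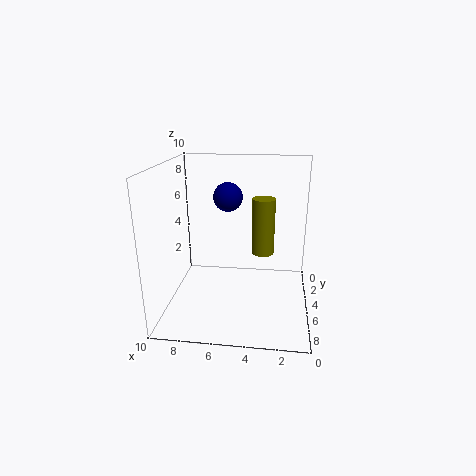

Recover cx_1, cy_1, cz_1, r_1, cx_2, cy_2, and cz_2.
cx_1 = 3.25, cy_1 = 5.5, cz_1 = 4.25, r_1 = 0.75, cx_2 = 5.75, cy_2 = 4.5, cz_2 = 7.75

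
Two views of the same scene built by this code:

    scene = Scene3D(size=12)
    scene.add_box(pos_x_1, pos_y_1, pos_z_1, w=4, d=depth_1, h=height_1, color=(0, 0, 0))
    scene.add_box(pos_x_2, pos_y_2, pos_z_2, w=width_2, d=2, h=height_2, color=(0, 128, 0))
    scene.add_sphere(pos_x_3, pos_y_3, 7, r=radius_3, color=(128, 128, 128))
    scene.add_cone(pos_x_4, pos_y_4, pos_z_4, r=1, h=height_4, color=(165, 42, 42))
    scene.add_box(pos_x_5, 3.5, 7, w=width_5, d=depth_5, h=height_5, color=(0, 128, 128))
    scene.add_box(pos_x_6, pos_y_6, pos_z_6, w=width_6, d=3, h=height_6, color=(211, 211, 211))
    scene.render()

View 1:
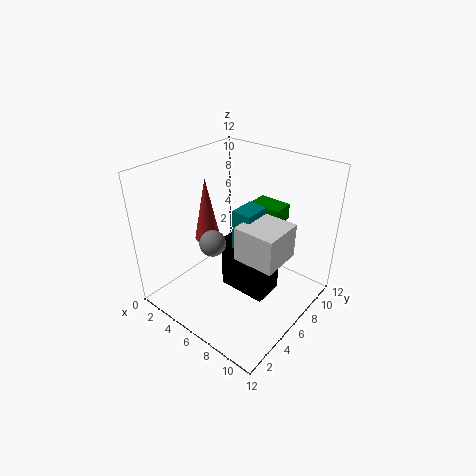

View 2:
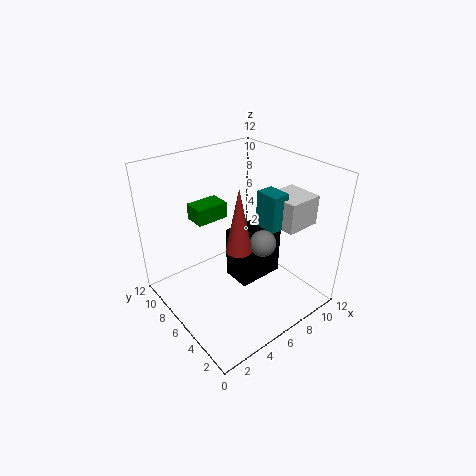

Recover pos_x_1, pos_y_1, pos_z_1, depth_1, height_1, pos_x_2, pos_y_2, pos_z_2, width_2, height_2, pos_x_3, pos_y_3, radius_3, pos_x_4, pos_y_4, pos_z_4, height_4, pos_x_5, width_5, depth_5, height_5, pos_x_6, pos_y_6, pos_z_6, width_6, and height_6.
pos_x_1 = 5.5; pos_y_1 = 4.5; pos_z_1 = 2; depth_1 = 2.5; height_1 = 4.5; pos_x_2 = 4.5; pos_y_2 = 9.5; pos_z_2 = 6; width_2 = 3; height_2 = 1.5; pos_x_3 = 6; pos_y_3 = 3; radius_3 = 1; pos_x_4 = 4.5; pos_y_4 = 4; pos_z_4 = 6.5; height_4 = 5; pos_x_5 = 7.5; width_5 = 1.5; depth_5 = 2; height_5 = 3; pos_x_6 = 8.5; pos_y_6 = 2.5; pos_z_6 = 7; width_6 = 3; height_6 = 2.5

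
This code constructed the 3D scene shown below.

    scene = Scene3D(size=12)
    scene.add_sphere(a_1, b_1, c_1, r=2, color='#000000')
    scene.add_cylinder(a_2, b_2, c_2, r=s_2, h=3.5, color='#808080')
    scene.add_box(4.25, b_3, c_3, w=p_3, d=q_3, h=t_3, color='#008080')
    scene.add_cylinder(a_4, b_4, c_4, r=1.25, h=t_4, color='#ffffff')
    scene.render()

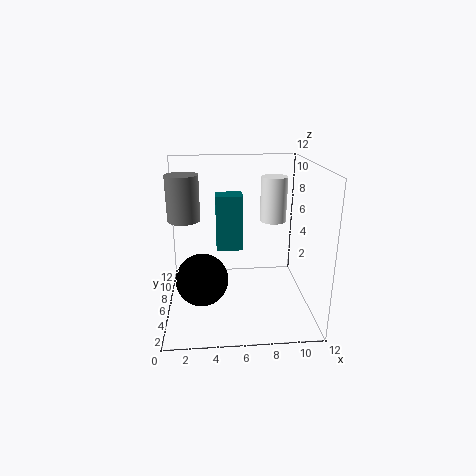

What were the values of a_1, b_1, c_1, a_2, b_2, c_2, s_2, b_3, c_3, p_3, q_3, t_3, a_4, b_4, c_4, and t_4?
a_1 = 3
b_1 = 3.25
c_1 = 3.75
a_2 = 1.75
b_2 = 5
c_2 = 8
s_2 = 1.25
b_3 = 9
c_3 = 3.5
p_3 = 2.5
q_3 = 2
t_3 = 5.25
a_4 = 9.75
b_4 = 10.25
c_4 = 6
t_4 = 4.25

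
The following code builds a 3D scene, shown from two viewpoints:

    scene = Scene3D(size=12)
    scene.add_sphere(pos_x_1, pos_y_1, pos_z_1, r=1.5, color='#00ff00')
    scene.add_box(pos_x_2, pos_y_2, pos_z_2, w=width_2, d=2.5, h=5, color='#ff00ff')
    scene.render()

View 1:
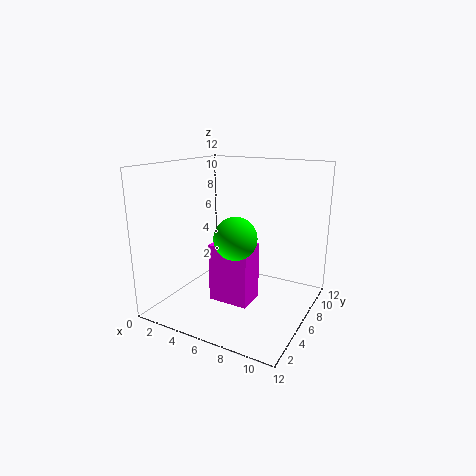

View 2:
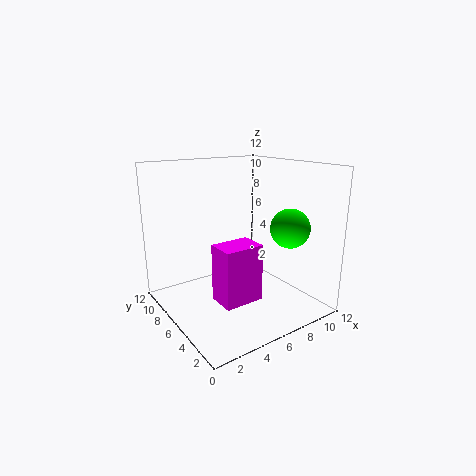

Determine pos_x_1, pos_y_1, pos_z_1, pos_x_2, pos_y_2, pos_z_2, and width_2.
pos_x_1 = 8, pos_y_1 = 2, pos_z_1 = 7.5, pos_x_2 = 4, pos_y_2 = 4.5, pos_z_2 = 0.5, width_2 = 3.5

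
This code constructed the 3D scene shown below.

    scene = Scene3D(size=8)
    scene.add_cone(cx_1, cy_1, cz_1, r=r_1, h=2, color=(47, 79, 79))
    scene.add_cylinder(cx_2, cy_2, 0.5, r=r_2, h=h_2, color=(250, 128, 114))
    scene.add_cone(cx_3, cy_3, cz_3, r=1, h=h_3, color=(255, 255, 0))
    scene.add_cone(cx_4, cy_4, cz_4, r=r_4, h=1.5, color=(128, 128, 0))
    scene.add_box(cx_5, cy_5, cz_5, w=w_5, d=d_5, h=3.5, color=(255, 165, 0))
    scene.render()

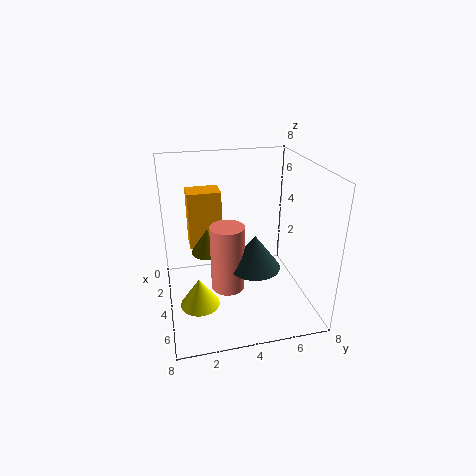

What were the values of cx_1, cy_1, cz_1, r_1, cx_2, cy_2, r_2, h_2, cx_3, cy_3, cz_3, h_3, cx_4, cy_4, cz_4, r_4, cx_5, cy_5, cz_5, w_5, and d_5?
cx_1 = 4; cy_1 = 5; cz_1 = 2; r_1 = 1.5; cx_2 = 3.5; cy_2 = 3.5; r_2 = 1; h_2 = 4; cx_3 = 6; cy_3 = 1.5; cz_3 = 1.5; h_3 = 1.5; cx_4 = 2.5; cy_4 = 2.5; cz_4 = 2.5; r_4 = 1; cx_5 = 0.5; cy_5 = 1.5; cz_5 = 2.5; w_5 = 1.5; d_5 = 2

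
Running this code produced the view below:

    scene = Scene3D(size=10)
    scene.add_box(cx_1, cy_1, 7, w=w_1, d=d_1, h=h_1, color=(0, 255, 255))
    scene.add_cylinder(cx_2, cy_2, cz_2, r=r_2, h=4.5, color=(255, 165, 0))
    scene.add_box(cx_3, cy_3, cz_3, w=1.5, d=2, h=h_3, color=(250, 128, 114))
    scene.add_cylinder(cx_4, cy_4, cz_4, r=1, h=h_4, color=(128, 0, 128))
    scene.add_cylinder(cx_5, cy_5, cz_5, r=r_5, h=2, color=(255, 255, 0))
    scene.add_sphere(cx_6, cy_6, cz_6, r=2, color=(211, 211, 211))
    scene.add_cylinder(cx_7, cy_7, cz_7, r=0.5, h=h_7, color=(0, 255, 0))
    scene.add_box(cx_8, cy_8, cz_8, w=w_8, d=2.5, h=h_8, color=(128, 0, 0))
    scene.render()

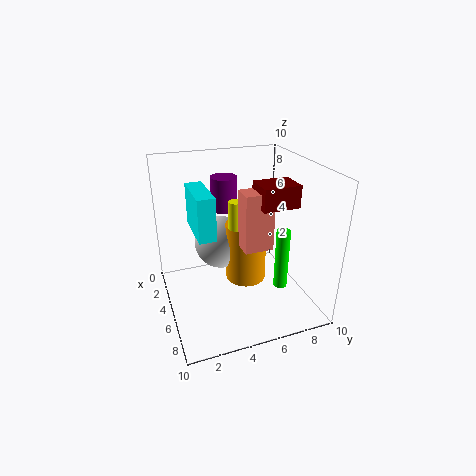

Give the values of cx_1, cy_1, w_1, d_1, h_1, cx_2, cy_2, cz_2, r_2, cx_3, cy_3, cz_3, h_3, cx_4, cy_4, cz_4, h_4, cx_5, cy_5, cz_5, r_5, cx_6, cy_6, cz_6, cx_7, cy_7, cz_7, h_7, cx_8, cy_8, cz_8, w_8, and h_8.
cx_1 = 5.5; cy_1 = 1.5; w_1 = 3; d_1 = 1; h_1 = 2.5; cx_2 = 4; cy_2 = 6; cz_2 = 1; r_2 = 1.5; cx_3 = 5; cy_3 = 5; cz_3 = 4.5; h_3 = 4; cx_4 = 2; cy_4 = 5; cz_4 = 6; h_4 = 2.5; cx_5 = 4.5; cy_5 = 5; cz_5 = 5.5; r_5 = 0.5; cx_6 = 2.5; cy_6 = 4.5; cz_6 = 3.5; cx_7 = 6; cy_7 = 8; cz_7 = 1; h_7 = 4.5; cx_8 = 5; cy_8 = 6; cz_8 = 7.5; w_8 = 2; h_8 = 1.5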